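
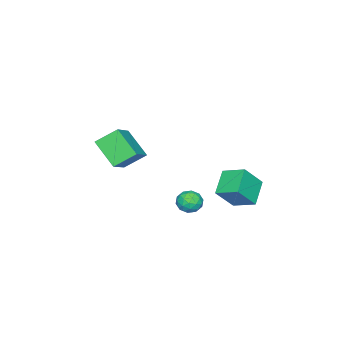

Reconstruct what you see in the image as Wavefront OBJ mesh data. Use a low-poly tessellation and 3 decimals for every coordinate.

v -2.032 2.635 -2.715
v -2.025 3.968 -2.169
v -0.666 2.98 -3.574
v -0.658 4.312 -3.028
v -1.062 2.088 -1.392
v -1.054 3.42 -0.846
v 0.305 2.432 -2.251
v 0.312 3.765 -1.705
v 0.966 1.828 -3.231
v 1.275 2.187 -2.627
v 1.305 0.733 -2.753
v 1.614 1.092 -2.149
v 0.852 1.085 -2.242
v 0.643 1.762 -2.537
v 1.937 1.158 -2.843
v 1.728 1.835 -3.138
v 1.876 1.773 -2.387
v 1.205 1.728 -2.016
v 1.375 1.192 -3.364
v 0.704 1.147 -2.993
v 1.091 2.104 -2.971
v 1.489 0.816 -2.409
v 1.041 0.812 -2.464
v 1.223 1.023 -2.109
v 0.719 1.854 -2.918
v 0.901 2.065 -2.563
v 0.652 1.417 -2.337
v 1.679 0.855 -2.817
v 1.861 1.066 -2.462
v 1.357 1.897 -3.271
v 1.539 2.108 -2.916
v 1.928 1.503 -3.043
v 1.626 2.071 -2.475
v 1.825 1.428 -2.194
v 2.015 1.467 -2.602
v 1.892 1.865 -2.775
v 1.232 2.045 -2.257
v 1.431 1.401 -1.976
v 0.983 1.397 -2.031
v 0.86 1.795 -2.204
v 1.585 1.801 -2.116
v 1.149 1.519 -3.404
v 1.348 0.875 -3.123
v 1.72 1.125 -3.176
v 1.597 1.523 -3.349
v 0.755 1.492 -3.186
v 0.954 0.849 -2.905
v 0.688 1.055 -2.605
v 0.565 1.453 -2.778
v 0.995 1.119 -3.264
v -0.739 -3.575 0.129
v 0.878 -3.196 1.169
v -0.292 -2.124 -1.095
v 1.325 -1.745 -0.055
v 0.035 -4.535 -0.725
v 1.652 -4.156 0.315
v 0.482 -3.084 -1.949
v 2.099 -2.705 -0.909
f 2 4 1
f 5 2 1
f 1 4 3
f 3 5 1
f 2 8 4
f 6 2 5
f 6 8 2
f 4 8 3
f 7 5 3
f 3 8 7
f 7 6 5
f 8 6 7
f 9 46 25
f 46 20 49
f 25 49 14
f 46 49 25
f 9 25 21
f 25 14 26
f 21 26 10
f 25 26 21
f 9 21 30
f 21 10 31
f 30 31 16
f 21 31 30
f 9 30 42
f 30 16 45
f 42 45 19
f 30 45 42
f 9 42 46
f 42 19 50
f 46 50 20
f 42 50 46
f 10 26 37
f 26 14 40
f 37 40 18
f 26 40 37
f 14 49 27
f 49 20 48
f 27 48 13
f 49 48 27
f 20 50 47
f 50 19 43
f 47 43 11
f 50 43 47
f 19 45 44
f 45 16 32
f 44 32 15
f 45 32 44
f 16 31 36
f 31 10 33
f 36 33 17
f 31 33 36
f 12 38 24
f 38 18 39
f 24 39 13
f 38 39 24
f 12 24 22
f 24 13 23
f 22 23 11
f 24 23 22
f 12 22 29
f 22 11 28
f 29 28 15
f 22 28 29
f 12 29 34
f 29 15 35
f 34 35 17
f 29 35 34
f 12 34 38
f 34 17 41
f 38 41 18
f 34 41 38
f 13 39 27
f 39 18 40
f 27 40 14
f 39 40 27
f 11 23 47
f 23 13 48
f 47 48 20
f 23 48 47
f 15 28 44
f 28 11 43
f 44 43 19
f 28 43 44
f 17 35 36
f 35 15 32
f 36 32 16
f 35 32 36
f 18 41 37
f 41 17 33
f 37 33 10
f 41 33 37
f 52 54 51
f 55 52 51
f 51 54 53
f 53 55 51
f 52 58 54
f 56 52 55
f 56 58 52
f 54 58 53
f 57 55 53
f 53 58 57
f 57 56 55
f 58 56 57



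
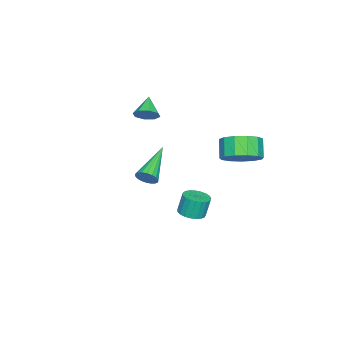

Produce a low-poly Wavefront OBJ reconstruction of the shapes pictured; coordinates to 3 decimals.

v -1.588 -2.631 0.997
v -1.306 -2.367 1.482
v -2.452 -2.929 1.663
v -1.589 -2.065 1.251
v -1.872 -2.094 0.87
v -1.988 -2.438 0.565
v -1.871 -2.895 0.513
v -1.587 -3.197 0.744
v -1.305 -3.167 1.125
v -1.188 -2.823 1.43
v 4.466 0.313 1.137
v 4.665 0.006 1.491
v 2.754 0.227 2.023
v 4.7 0.212 1.578
v 4.688 0.439 1.578
v 4.633 0.641 1.49
v 4.544 0.778 1.332
v 4.44 0.823 1.136
v 4.341 0.767 0.939
v 4.267 0.621 0.782
v 4.232 0.414 0.695
v 4.244 0.187 0.695
v 4.299 -0.014 0.783
v 4.388 -0.151 0.941
v 4.492 -0.196 1.137
v 4.591 -0.14 1.334
v -0.418 2.45 0.152
v 0.322 2.453 0.749
v -0.303 2.154 1.524
v -1.042 2.15 0.928
v 0.11 2.945 0.768
v -0.515 2.645 1.544
v -0.269 3.279 0.592
v -0.894 2.979 1.367
v -0.696 3.35 0.276
v -1.32 3.05 1.052
v -1.034 3.135 -0.079
v -1.658 2.835 0.696
v -1.176 2.703 -0.361
v -1.801 2.403 0.415
v -1.078 2.19 -0.48
v -1.702 1.89 0.296
v -0.77 1.76 -0.398
v -1.394 1.46 0.378
v -0.35 1.549 -0.141
v -0.975 1.249 0.634
v 0.048 1.624 0.208
v -0.576 1.324 0.984
v 0.299 1.961 0.54
v -0.326 1.662 1.316
v 2.068 1.236 -2.16
v 2.433 0.757 -2.013
v 2.256 0.924 -1.032
v 1.892 1.404 -1.18
v 2.6 0.953 -2.016
v 2.424 1.12 -1.036
v 2.676 1.198 -2.044
v 2.5 1.365 -1.064
v 2.647 1.449 -2.092
v 2.47 1.616 -1.112
v 2.517 1.664 -2.152
v 2.341 1.831 -1.172
v 2.31 1.805 -2.214
v 2.134 1.972 -1.233
v 2.061 1.847 -2.266
v 1.885 2.015 -1.285
v 1.814 1.784 -2.299
v 1.637 1.951 -1.319
v 1.61 1.627 -2.309
v 1.434 1.794 -1.329
v 1.486 1.401 -2.293
v 1.309 1.569 -1.313
v 1.462 1.148 -2.254
v 1.285 1.315 -1.274
v 1.543 0.909 -2.199
v 1.367 1.076 -1.219
v 1.715 0.727 -2.137
v 1.539 0.895 -1.157
v 1.948 0.634 -2.079
v 1.772 0.801 -1.099
v 2.202 0.644 -2.035
v 2.025 0.811 -1.055
f 2 1 4
f 2 4 3
f 4 1 5
f 4 5 3
f 5 1 6
f 5 6 3
f 6 1 7
f 6 7 3
f 7 1 8
f 7 8 3
f 8 1 9
f 8 9 3
f 9 1 10
f 9 10 3
f 10 1 2
f 10 2 3
f 12 11 14
f 12 14 13
f 14 11 15
f 14 15 13
f 15 11 16
f 15 16 13
f 16 11 17
f 16 17 13
f 17 11 18
f 17 18 13
f 18 11 19
f 18 19 13
f 19 11 20
f 19 20 13
f 20 11 21
f 20 21 13
f 21 11 22
f 21 22 13
f 22 11 23
f 22 23 13
f 23 11 24
f 23 24 13
f 24 11 25
f 24 25 13
f 25 11 26
f 25 26 13
f 26 11 12
f 26 12 13
f 28 27 31
f 28 31 29
f 29 31 32
f 29 32 30
f 31 27 33
f 31 33 32
f 32 33 34
f 32 34 30
f 33 27 35
f 33 35 34
f 34 35 36
f 34 36 30
f 35 27 37
f 35 37 36
f 36 37 38
f 36 38 30
f 37 27 39
f 37 39 38
f 38 39 40
f 38 40 30
f 39 27 41
f 39 41 40
f 40 41 42
f 40 42 30
f 41 27 43
f 41 43 42
f 42 43 44
f 42 44 30
f 43 27 45
f 43 45 44
f 44 45 46
f 44 46 30
f 45 27 47
f 45 47 46
f 46 47 48
f 46 48 30
f 47 27 49
f 47 49 48
f 48 49 50
f 48 50 30
f 49 27 28
f 49 28 50
f 50 28 29
f 50 29 30
f 52 51 55
f 52 55 53
f 53 55 56
f 53 56 54
f 55 51 57
f 55 57 56
f 56 57 58
f 56 58 54
f 57 51 59
f 57 59 58
f 58 59 60
f 58 60 54
f 59 51 61
f 59 61 60
f 60 61 62
f 60 62 54
f 61 51 63
f 61 63 62
f 62 63 64
f 62 64 54
f 63 51 65
f 63 65 64
f 64 65 66
f 64 66 54
f 65 51 67
f 65 67 66
f 66 67 68
f 66 68 54
f 67 51 69
f 67 69 68
f 68 69 70
f 68 70 54
f 69 51 71
f 69 71 70
f 70 71 72
f 70 72 54
f 71 51 73
f 71 73 72
f 72 73 74
f 72 74 54
f 73 51 75
f 73 75 74
f 74 75 76
f 74 76 54
f 75 51 77
f 75 77 76
f 76 77 78
f 76 78 54
f 77 51 79
f 77 79 78
f 78 79 80
f 78 80 54
f 79 51 81
f 79 81 80
f 80 81 82
f 80 82 54
f 81 51 52
f 81 52 82
f 82 52 53
f 82 53 54



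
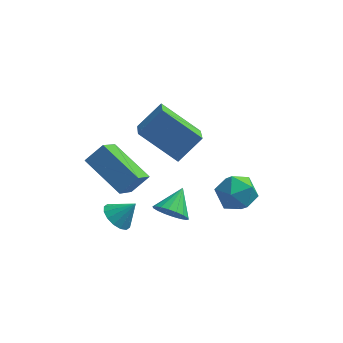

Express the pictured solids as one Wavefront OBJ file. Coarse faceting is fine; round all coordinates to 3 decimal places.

v -3.074 -0.599 0.98
v -3.374 -1.72 1.945
v -2.404 -0.208 1.642
v -2.704 -1.329 2.608
v -1.576 -1.731 0.132
v -1.876 -2.852 1.098
v -0.906 -1.34 0.795
v -1.206 -2.461 1.76
v 1.803 -0.151 -1.509
v 2.611 0.355 -1.426
v 2.249 -1.055 -0.334
v 3.057 -0.549 -0.251
v 2.218 -0.153 -0.017
v 1.942 0.406 -0.743
v 2.918 -1.106 -1.017
v 2.642 -0.547 -1.743
v 3.3 -0.235 -1.122
v 2.867 0.354 -0.504
v 1.993 -1.054 -1.256
v 1.56 -0.465 -0.638
v -1.693 1.375 0.915
v -0.779 2.05 1.895
v -1.886 2.644 0.22
v -0.972 3.319 1.2
v -0.028 0.941 -0.34
v 0.886 1.616 0.64
v -0.221 2.21 -1.035
v 0.693 2.885 -0.055
v -0.048 -1.722 -1.104
v 0.31 -1.447 -1.728
v 0.328 -0.698 -0.436
v -0.005 -1.313 -1.755
v -0.328 -1.261 -1.654
v -0.596 -1.3 -1.443
v -0.755 -1.422 -1.166
v -0.774 -1.604 -0.876
v -0.65 -1.81 -0.632
v -0.406 -1.998 -0.481
v -0.092 -2.131 -0.453
v 0.231 -2.184 -0.555
v 0.499 -2.145 -0.765
v 0.658 -2.022 -1.043
v 0.678 -1.84 -1.333
v 0.553 -1.635 -1.577
v -2.249 -1.208 -2.121
v -1.807 -1.703 -2.426
v -1.511 -1.032 -1.339
v -1.713 -1.375 -2.589
v -1.763 -1.002 -2.626
v -1.943 -0.684 -2.528
v -2.205 -0.507 -2.321
v -2.478 -0.518 -2.06
v -2.691 -0.713 -1.816
v -2.784 -1.041 -1.654
v -2.735 -1.414 -1.617
v -2.555 -1.732 -1.715
v -2.293 -1.909 -1.922
v -2.019 -1.898 -2.183
f 2 4 1
f 5 2 1
f 1 4 3
f 3 5 1
f 2 8 4
f 6 2 5
f 6 8 2
f 4 8 3
f 7 5 3
f 3 8 7
f 7 6 5
f 8 6 7
f 9 20 14
f 9 14 10
f 9 10 16
f 9 16 19
f 9 19 20
f 10 14 18
f 14 20 13
f 20 19 11
f 19 16 15
f 16 10 17
f 12 18 13
f 12 13 11
f 12 11 15
f 12 15 17
f 12 17 18
f 13 18 14
f 11 13 20
f 15 11 19
f 17 15 16
f 18 17 10
f 22 24 21
f 25 22 21
f 21 24 23
f 23 25 21
f 22 28 24
f 26 22 25
f 26 28 22
f 24 28 23
f 27 25 23
f 23 28 27
f 27 26 25
f 28 26 27
f 30 29 32
f 30 32 31
f 32 29 33
f 32 33 31
f 33 29 34
f 33 34 31
f 34 29 35
f 34 35 31
f 35 29 36
f 35 36 31
f 36 29 37
f 36 37 31
f 37 29 38
f 37 38 31
f 38 29 39
f 38 39 31
f 39 29 40
f 39 40 31
f 40 29 41
f 40 41 31
f 41 29 42
f 41 42 31
f 42 29 43
f 42 43 31
f 43 29 44
f 43 44 31
f 44 29 30
f 44 30 31
f 46 45 48
f 46 48 47
f 48 45 49
f 48 49 47
f 49 45 50
f 49 50 47
f 50 45 51
f 50 51 47
f 51 45 52
f 51 52 47
f 52 45 53
f 52 53 47
f 53 45 54
f 53 54 47
f 54 45 55
f 54 55 47
f 55 45 56
f 55 56 47
f 56 45 57
f 56 57 47
f 57 45 58
f 57 58 47
f 58 45 46
f 58 46 47



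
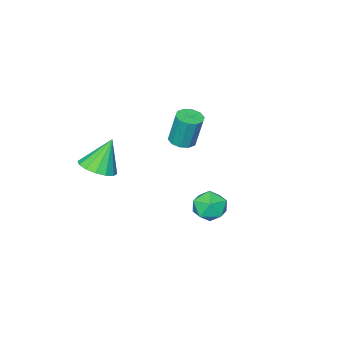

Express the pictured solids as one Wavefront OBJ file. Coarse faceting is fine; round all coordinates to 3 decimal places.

v -0.466 4.069 2.165
v 0.122 4.329 1.529
v -0.102 2.671 1.931
v 0.486 2.931 1.295
v 0.648 3.12 2.164
v 0.423 3.984 2.308
v -0.403 3.016 1.152
v -0.628 3.88 1.296
v 0.16 3.678 0.902
v 0.81 3.742 1.528
v -0.79 3.258 1.932
v -0.14 3.322 2.558
v -3.284 -1.913 1.919
v -2.714 -2.282 2.044
v -2.846 -1.895 3.786
v -3.416 -1.527 3.661
v -2.596 -1.88 1.963
v -2.728 -1.493 3.706
v -2.741 -1.491 1.866
v -2.873 -1.104 3.609
v -3.093 -1.263 1.789
v -3.225 -0.876 3.531
v -3.518 -1.284 1.761
v -3.65 -0.897 3.504
v -3.854 -1.545 1.794
v -3.986 -1.158 3.536
v -3.972 -1.947 1.874
v -4.104 -1.56 3.617
v -3.827 -2.336 1.971
v -3.959 -1.949 3.714
v -3.475 -2.564 2.049
v -3.607 -2.177 3.791
v -3.05 -2.543 2.076
v -3.182 -2.156 3.819
v 2.52 -1.094 3.054
v 3.161 -0.453 3.3
v 1.76 -0.946 4.646
v 2.797 -0.198 3.103
v 2.359 -0.182 2.892
v 1.964 -0.411 2.725
v 1.717 -0.824 2.646
v 1.686 -1.308 2.676
v 1.878 -1.736 2.808
v 2.242 -1.991 3.005
v 2.68 -2.006 3.216
v 3.076 -1.777 3.383
v 3.322 -1.365 3.462
v 3.353 -0.88 3.432
f 1 12 6
f 1 6 2
f 1 2 8
f 1 8 11
f 1 11 12
f 2 6 10
f 6 12 5
f 12 11 3
f 11 8 7
f 8 2 9
f 4 10 5
f 4 5 3
f 4 3 7
f 4 7 9
f 4 9 10
f 5 10 6
f 3 5 12
f 7 3 11
f 9 7 8
f 10 9 2
f 14 13 17
f 14 17 15
f 15 17 18
f 15 18 16
f 17 13 19
f 17 19 18
f 18 19 20
f 18 20 16
f 19 13 21
f 19 21 20
f 20 21 22
f 20 22 16
f 21 13 23
f 21 23 22
f 22 23 24
f 22 24 16
f 23 13 25
f 23 25 24
f 24 25 26
f 24 26 16
f 25 13 27
f 25 27 26
f 26 27 28
f 26 28 16
f 27 13 29
f 27 29 28
f 28 29 30
f 28 30 16
f 29 13 31
f 29 31 30
f 30 31 32
f 30 32 16
f 31 13 33
f 31 33 32
f 32 33 34
f 32 34 16
f 33 13 14
f 33 14 34
f 34 14 15
f 34 15 16
f 36 35 38
f 36 38 37
f 38 35 39
f 38 39 37
f 39 35 40
f 39 40 37
f 40 35 41
f 40 41 37
f 41 35 42
f 41 42 37
f 42 35 43
f 42 43 37
f 43 35 44
f 43 44 37
f 44 35 45
f 44 45 37
f 45 35 46
f 45 46 37
f 46 35 47
f 46 47 37
f 47 35 48
f 47 48 37
f 48 35 36
f 48 36 37



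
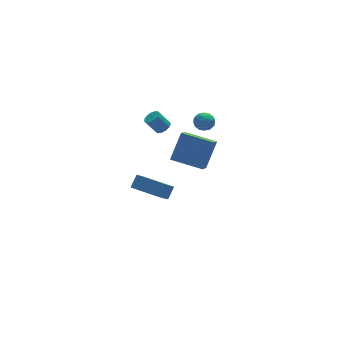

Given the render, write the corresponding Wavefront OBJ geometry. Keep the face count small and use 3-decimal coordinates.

v -0.831 2.557 2.488
v -0.451 2.949 2.616
v -1.07 3.234 3.579
v -1.449 2.843 3.452
v -0.668 3.09 2.435
v -1.286 3.376 3.399
v -0.936 3.063 2.271
v -1.554 3.348 3.235
v -1.171 2.875 2.176
v -1.789 3.16 3.14
v -1.298 2.586 2.18
v -1.916 2.871 3.144
v -1.276 2.288 2.282
v -1.895 2.573 3.246
v -1.113 2.076 2.449
v -1.732 2.361 3.413
v -0.861 2.016 2.629
v -1.479 2.302 3.593
v -0.599 2.129 2.764
v -1.217 2.414 3.728
v -0.41 2.377 2.811
v -1.029 2.663 3.775
v -0.355 2.683 2.756
v -0.974 2.968 3.72
v 2.199 3.889 1.745
v 2.75 3.508 1.466
v 1.55 2.912 1.794
v 2.101 2.531 1.515
v 2.15 2.802 2.186
v 2.551 3.405 2.156
v 1.749 3.015 1.104
v 2.15 3.618 1.074
v 2.472 2.968 1.07
v 2.72 2.837 1.739
v 1.58 3.583 1.521
v 1.828 3.452 2.19
v 2.532 3.784 1.601
v 1.768 2.636 1.659
v 1.797 2.795 2.053
v 2.121 2.571 1.889
v 2.415 3.724 2.007
v 2.739 3.5 1.843
v 2.386 3.085 2.266
v 1.561 2.92 1.417
v 1.885 2.696 1.253
v 2.179 3.849 1.371
v 2.503 3.625 1.207
v 1.914 3.335 0.994
v 2.692 3.243 1.204
v 2.31 2.669 1.233
v 2.103 2.953 0.991
v 2.339 3.308 0.974
v 2.838 3.166 1.597
v 2.456 2.592 1.626
v 2.485 2.751 2.021
v 2.721 3.105 2.003
v 2.674 2.848 1.364
v 1.844 3.828 1.634
v 1.462 3.254 1.663
v 1.579 3.315 1.257
v 1.815 3.669 1.239
v 1.99 3.751 2.027
v 1.608 3.177 2.056
v 1.961 3.112 2.286
v 2.197 3.467 2.269
v 1.626 3.572 1.896
v -3.718 -4.544 2.518
v -3.195 -4.16 3.17
v -5.078 -3.128 2.773
v -4.556 -2.744 3.425
v -2.984 -3.636 1.395
v -2.462 -3.252 2.047
v -4.345 -2.22 1.65
v -3.822 -1.836 2.302
v 1.662 2.215 -2.08
v 2.725 3.01 -0.44
v 0.03 3.573 -1.68
v 1.094 4.367 -0.04
v 2.386 3.393 -3.12
v 3.45 4.187 -1.48
v 0.755 4.75 -2.72
v 1.818 5.545 -1.08
f 2 1 5
f 2 5 3
f 3 5 6
f 3 6 4
f 5 1 7
f 5 7 6
f 6 7 8
f 6 8 4
f 7 1 9
f 7 9 8
f 8 9 10
f 8 10 4
f 9 1 11
f 9 11 10
f 10 11 12
f 10 12 4
f 11 1 13
f 11 13 12
f 12 13 14
f 12 14 4
f 13 1 15
f 13 15 14
f 14 15 16
f 14 16 4
f 15 1 17
f 15 17 16
f 16 17 18
f 16 18 4
f 17 1 19
f 17 19 18
f 18 19 20
f 18 20 4
f 19 1 21
f 19 21 20
f 20 21 22
f 20 22 4
f 21 1 23
f 21 23 22
f 22 23 24
f 22 24 4
f 23 1 2
f 23 2 24
f 24 2 3
f 24 3 4
f 25 62 41
f 62 36 65
f 41 65 30
f 62 65 41
f 25 41 37
f 41 30 42
f 37 42 26
f 41 42 37
f 25 37 46
f 37 26 47
f 46 47 32
f 37 47 46
f 25 46 58
f 46 32 61
f 58 61 35
f 46 61 58
f 25 58 62
f 58 35 66
f 62 66 36
f 58 66 62
f 26 42 53
f 42 30 56
f 53 56 34
f 42 56 53
f 30 65 43
f 65 36 64
f 43 64 29
f 65 64 43
f 36 66 63
f 66 35 59
f 63 59 27
f 66 59 63
f 35 61 60
f 61 32 48
f 60 48 31
f 61 48 60
f 32 47 52
f 47 26 49
f 52 49 33
f 47 49 52
f 28 54 40
f 54 34 55
f 40 55 29
f 54 55 40
f 28 40 38
f 40 29 39
f 38 39 27
f 40 39 38
f 28 38 45
f 38 27 44
f 45 44 31
f 38 44 45
f 28 45 50
f 45 31 51
f 50 51 33
f 45 51 50
f 28 50 54
f 50 33 57
f 54 57 34
f 50 57 54
f 29 55 43
f 55 34 56
f 43 56 30
f 55 56 43
f 27 39 63
f 39 29 64
f 63 64 36
f 39 64 63
f 31 44 60
f 44 27 59
f 60 59 35
f 44 59 60
f 33 51 52
f 51 31 48
f 52 48 32
f 51 48 52
f 34 57 53
f 57 33 49
f 53 49 26
f 57 49 53
f 68 70 67
f 71 68 67
f 67 70 69
f 69 71 67
f 68 74 70
f 72 68 71
f 72 74 68
f 70 74 69
f 73 71 69
f 69 74 73
f 73 72 71
f 74 72 73
f 76 78 75
f 79 76 75
f 75 78 77
f 77 79 75
f 76 82 78
f 80 76 79
f 80 82 76
f 78 82 77
f 81 79 77
f 77 82 81
f 81 80 79
f 82 80 81



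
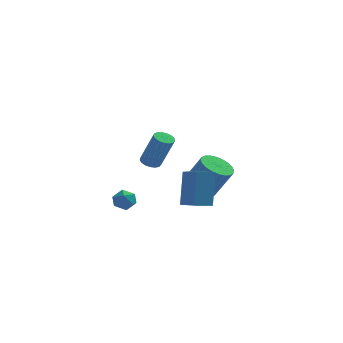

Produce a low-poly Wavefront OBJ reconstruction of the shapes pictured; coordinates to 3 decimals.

v 2.586 3.276 -1.18
v 3.281 2.757 -1.657
v 4.269 2.464 0.104
v 3.574 2.984 0.58
v 3.426 3.114 -1.679
v 4.414 2.821 0.082
v 3.443 3.496 -1.625
v 4.431 3.204 0.136
v 3.33 3.845 -1.503
v 4.317 3.552 0.258
v 3.103 4.107 -1.332
v 4.091 3.814 0.428
v 2.798 4.243 -1.138
v 3.785 3.95 0.622
v 2.46 4.231 -0.951
v 3.448 3.938 0.81
v 2.142 4.074 -0.798
v 3.13 3.782 0.962
v 1.891 3.796 -0.704
v 2.879 3.503 1.057
v 1.746 3.439 -0.682
v 2.734 3.146 1.079
v 1.729 3.056 -0.736
v 2.717 2.764 1.025
v 1.843 2.708 -0.858
v 2.83 2.415 0.903
v 2.069 2.446 -1.028
v 3.057 2.153 0.732
v 2.375 2.31 -1.222
v 3.362 2.017 0.538
v 2.712 2.322 -1.41
v 3.7 2.029 0.351
v 3.03 2.478 -1.562
v 4.018 2.186 0.198
v 2.731 -1.093 -0.555
v 2.773 -0.156 1.413
v 1.869 0.523 -1.306
v 1.911 1.46 0.662
v 3.649 -0.7 -0.762
v 3.691 0.237 1.206
v 2.787 0.916 -1.513
v 2.829 1.853 0.455
v -0.476 -3.205 0.268
v 0.123 -3.458 0.478
v -1.003 -3.842 1.002
v -0.404 -4.095 1.212
v -0.565 -3.444 1.344
v -0.239 -3.05 0.89
v -0.641 -4.25 0.59
v -0.315 -3.856 0.136
v 0.021 -4.104 0.677
v 0.068 -3.606 1.143
v -0.948 -3.694 0.337
v -0.901 -3.196 0.803
v 0.682 -2.282 2.829
v 0.979 -1.808 2.807
v 1.714 -2.184 4.629
v 1.418 -2.658 4.651
v 0.746 -1.733 2.917
v 1.481 -2.109 4.738
v 0.499 -1.784 3.006
v 1.234 -2.159 4.828
v 0.293 -1.949 3.055
v 1.029 -2.325 4.877
v 0.177 -2.19 3.052
v 0.912 -2.566 4.874
v 0.176 -2.453 2.998
v 0.912 -2.829 4.82
v 0.292 -2.676 2.906
v 1.027 -3.052 4.727
v 0.497 -2.809 2.795
v 1.232 -3.185 4.617
v 0.744 -2.822 2.693
v 1.479 -3.198 4.514
v 0.977 -2.71 2.622
v 1.713 -3.086 4.443
v 1.143 -2.501 2.598
v 1.878 -2.877 4.42
v 1.203 -2.241 2.627
v 1.938 -2.617 4.449
v 1.144 -1.991 2.703
v 1.879 -2.367 4.524
f 2 1 5
f 2 5 3
f 3 5 6
f 3 6 4
f 5 1 7
f 5 7 6
f 6 7 8
f 6 8 4
f 7 1 9
f 7 9 8
f 8 9 10
f 8 10 4
f 9 1 11
f 9 11 10
f 10 11 12
f 10 12 4
f 11 1 13
f 11 13 12
f 12 13 14
f 12 14 4
f 13 1 15
f 13 15 14
f 14 15 16
f 14 16 4
f 15 1 17
f 15 17 16
f 16 17 18
f 16 18 4
f 17 1 19
f 17 19 18
f 18 19 20
f 18 20 4
f 19 1 21
f 19 21 20
f 20 21 22
f 20 22 4
f 21 1 23
f 21 23 22
f 22 23 24
f 22 24 4
f 23 1 25
f 23 25 24
f 24 25 26
f 24 26 4
f 25 1 27
f 25 27 26
f 26 27 28
f 26 28 4
f 27 1 29
f 27 29 28
f 28 29 30
f 28 30 4
f 29 1 31
f 29 31 30
f 30 31 32
f 30 32 4
f 31 1 33
f 31 33 32
f 32 33 34
f 32 34 4
f 33 1 2
f 33 2 34
f 34 2 3
f 34 3 4
f 36 38 35
f 39 36 35
f 35 38 37
f 37 39 35
f 36 42 38
f 40 36 39
f 40 42 36
f 38 42 37
f 41 39 37
f 37 42 41
f 41 40 39
f 42 40 41
f 43 54 48
f 43 48 44
f 43 44 50
f 43 50 53
f 43 53 54
f 44 48 52
f 48 54 47
f 54 53 45
f 53 50 49
f 50 44 51
f 46 52 47
f 46 47 45
f 46 45 49
f 46 49 51
f 46 51 52
f 47 52 48
f 45 47 54
f 49 45 53
f 51 49 50
f 52 51 44
f 56 55 59
f 56 59 57
f 57 59 60
f 57 60 58
f 59 55 61
f 59 61 60
f 60 61 62
f 60 62 58
f 61 55 63
f 61 63 62
f 62 63 64
f 62 64 58
f 63 55 65
f 63 65 64
f 64 65 66
f 64 66 58
f 65 55 67
f 65 67 66
f 66 67 68
f 66 68 58
f 67 55 69
f 67 69 68
f 68 69 70
f 68 70 58
f 69 55 71
f 69 71 70
f 70 71 72
f 70 72 58
f 71 55 73
f 71 73 72
f 72 73 74
f 72 74 58
f 73 55 75
f 73 75 74
f 74 75 76
f 74 76 58
f 75 55 77
f 75 77 76
f 76 77 78
f 76 78 58
f 77 55 79
f 77 79 78
f 78 79 80
f 78 80 58
f 79 55 81
f 79 81 80
f 80 81 82
f 80 82 58
f 81 55 56
f 81 56 82
f 82 56 57
f 82 57 58



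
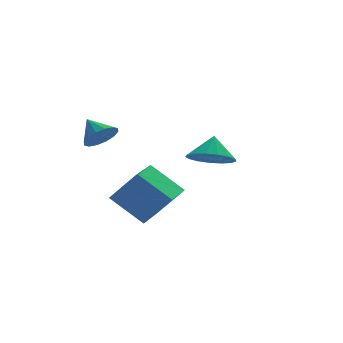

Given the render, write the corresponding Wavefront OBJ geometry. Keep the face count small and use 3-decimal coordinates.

v -2.825 0.87 1.763
v -2.16 1.285 1.559
v -3.155 1.75 2.477
v -2.45 1.402 1.281
v -2.841 1.377 1.131
v -3.228 1.216 1.151
v -3.507 0.963 1.335
v -3.603 0.684 1.633
v -3.491 0.456 1.966
v -3.2 0.338 2.245
v -2.809 0.363 2.394
v -2.423 0.524 2.374
v -2.144 0.778 2.191
v -2.048 1.056 1.892
v 1.896 0.921 -0.082
v 2.91 0.638 -0.274
v 2.264 1.539 0.942
v 2.858 1.082 -0.523
v 2.585 1.489 -0.671
v 2.155 1.767 -0.684
v 1.665 1.851 -0.559
v 1.229 1.721 -0.325
v 0.945 1.409 -0.034
v 0.879 0.985 0.245
v 1.047 0.546 0.45
v 1.409 0.193 0.533
v 1.882 0.008 0.475
v 2.359 0.031 0.29
v 2.73 0.258 0.019
v -2.652 -4.094 -1.021
v -3.733 -3.17 0.115
v -1.64 -2.646 -1.235
v -2.721 -1.722 -0.1
v -1.679 -4.578 0.3
v -2.76 -3.654 1.435
v -0.667 -3.13 0.085
v -1.748 -2.206 1.221
f 2 1 4
f 2 4 3
f 4 1 5
f 4 5 3
f 5 1 6
f 5 6 3
f 6 1 7
f 6 7 3
f 7 1 8
f 7 8 3
f 8 1 9
f 8 9 3
f 9 1 10
f 9 10 3
f 10 1 11
f 10 11 3
f 11 1 12
f 11 12 3
f 12 1 13
f 12 13 3
f 13 1 14
f 13 14 3
f 14 1 2
f 14 2 3
f 16 15 18
f 16 18 17
f 18 15 19
f 18 19 17
f 19 15 20
f 19 20 17
f 20 15 21
f 20 21 17
f 21 15 22
f 21 22 17
f 22 15 23
f 22 23 17
f 23 15 24
f 23 24 17
f 24 15 25
f 24 25 17
f 25 15 26
f 25 26 17
f 26 15 27
f 26 27 17
f 27 15 28
f 27 28 17
f 28 15 29
f 28 29 17
f 29 15 16
f 29 16 17
f 31 33 30
f 34 31 30
f 30 33 32
f 32 34 30
f 31 37 33
f 35 31 34
f 35 37 31
f 33 37 32
f 36 34 32
f 32 37 36
f 36 35 34
f 37 35 36



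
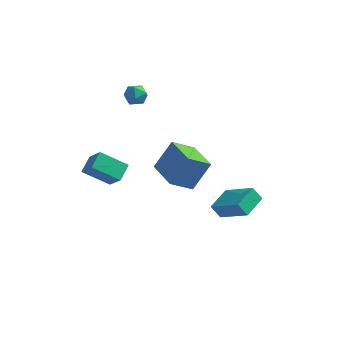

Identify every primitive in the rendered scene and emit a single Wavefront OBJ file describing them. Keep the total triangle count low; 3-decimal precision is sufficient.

v 0.684 -4.143 1.345
v 1.358 -3.404 2.913
v -0.741 -2.797 1.323
v -0.067 -2.058 2.891
v 1.547 -3.242 0.549
v 2.221 -2.503 2.117
v 0.122 -1.896 0.527
v 0.796 -1.157 2.095
v 1.428 -0.368 -2.909
v 3.125 -0.926 -1.843
v 1.693 1.099 -2.563
v 3.39 0.54 -1.497
v 1.93 -0.28 -3.663
v 3.627 -0.839 -2.597
v 2.195 1.186 -3.317
v 3.892 0.628 -2.251
v -4.478 2.601 3.081
v -4.187 2.996 2.518
v -3.673 1.724 2.882
v -3.382 2.119 2.319
v -3.297 2.354 3.022
v -3.795 2.896 3.146
v -4.065 1.824 2.254
v -4.563 2.366 2.378
v -3.932 2.516 2.007
v -3.458 2.843 2.482
v -4.402 1.877 2.918
v -3.928 2.204 3.393
v -3.383 -2.358 -1.109
v -4.762 -2.823 -0.173
v -3.349 -1.394 -0.581
v -4.728 -1.858 0.355
v -2.532 -2.922 -0.135
v -3.911 -3.386 0.801
v -2.498 -1.957 0.393
v -3.877 -2.422 1.329
f 2 4 1
f 5 2 1
f 1 4 3
f 3 5 1
f 2 8 4
f 6 2 5
f 6 8 2
f 4 8 3
f 7 5 3
f 3 8 7
f 7 6 5
f 8 6 7
f 10 12 9
f 13 10 9
f 9 12 11
f 11 13 9
f 10 16 12
f 14 10 13
f 14 16 10
f 12 16 11
f 15 13 11
f 11 16 15
f 15 14 13
f 16 14 15
f 17 28 22
f 17 22 18
f 17 18 24
f 17 24 27
f 17 27 28
f 18 22 26
f 22 28 21
f 28 27 19
f 27 24 23
f 24 18 25
f 20 26 21
f 20 21 19
f 20 19 23
f 20 23 25
f 20 25 26
f 21 26 22
f 19 21 28
f 23 19 27
f 25 23 24
f 26 25 18
f 30 32 29
f 33 30 29
f 29 32 31
f 31 33 29
f 30 36 32
f 34 30 33
f 34 36 30
f 32 36 31
f 35 33 31
f 31 36 35
f 35 34 33
f 36 34 35



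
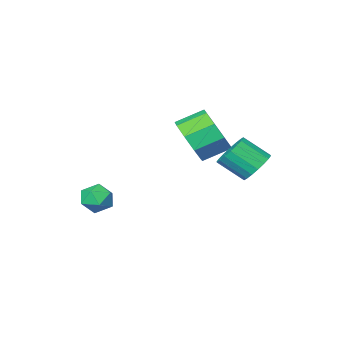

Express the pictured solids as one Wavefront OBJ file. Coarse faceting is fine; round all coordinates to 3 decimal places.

v -1.486 2.075 1.575
v -1.106 2.653 1.777
v -0.454 1.962 2.527
v -0.834 1.385 2.325
v -1.349 2.651 1.986
v -0.697 1.96 2.736
v -1.619 2.534 2.114
v -0.967 1.844 2.863
v -1.863 2.327 2.135
v -1.211 1.637 2.884
v -2.032 2.07 2.045
v -1.38 1.38 2.795
v -2.092 1.814 1.862
v -1.441 1.124 2.612
v -2.033 1.61 1.622
v -1.382 0.919 2.372
v -1.866 1.498 1.373
v -1.214 0.807 2.123
v -1.623 1.5 1.164
v -0.971 0.809 1.914
v -1.353 1.616 1.037
v -0.701 0.926 1.786
v -1.109 1.823 1.016
v -0.457 1.133 1.765
v -0.94 2.08 1.105
v -0.288 1.39 1.855
v -0.879 2.336 1.288
v -0.228 1.646 2.038
v -0.938 2.541 1.528
v -0.287 1.85 2.278
v 2.327 -1.147 0.085
v 2.611 -0.659 -0.301
v 3.329 -1.561 0.301
v 3.613 -1.073 -0.085
v 3.319 -0.91 0.51
v 2.7 -0.655 0.377
v 3.24 -1.565 -0.377
v 2.621 -1.31 -0.51
v 3.176 -0.918 -0.586
v 3.224 -0.513 -0.038
v 2.716 -1.707 0.038
v 2.764 -1.302 0.586
v -0.254 -0.286 2.28
v 0.326 0.325 2.838
v -0.626 0.736 3.378
v -1.206 0.126 2.82
v 0.136 0.646 2.256
v -0.817 1.058 2.797
v -0.237 0.531 1.686
v -1.19 0.943 2.226
v -0.618 0.034 1.394
v -1.57 0.446 1.934
v -0.828 -0.613 1.516
v -1.781 -0.201 2.056
v -0.769 -1.106 1.996
v -1.722 -0.695 2.536
v -0.47 -1.216 2.608
v -1.422 -0.805 3.148
v -0.069 -0.891 3.067
v -1.021 -0.479 3.607
v 0.246 -0.282 3.158
v -0.707 0.129 3.698
f 2 1 5
f 2 5 3
f 3 5 6
f 3 6 4
f 5 1 7
f 5 7 6
f 6 7 8
f 6 8 4
f 7 1 9
f 7 9 8
f 8 9 10
f 8 10 4
f 9 1 11
f 9 11 10
f 10 11 12
f 10 12 4
f 11 1 13
f 11 13 12
f 12 13 14
f 12 14 4
f 13 1 15
f 13 15 14
f 14 15 16
f 14 16 4
f 15 1 17
f 15 17 16
f 16 17 18
f 16 18 4
f 17 1 19
f 17 19 18
f 18 19 20
f 18 20 4
f 19 1 21
f 19 21 20
f 20 21 22
f 20 22 4
f 21 1 23
f 21 23 22
f 22 23 24
f 22 24 4
f 23 1 25
f 23 25 24
f 24 25 26
f 24 26 4
f 25 1 27
f 25 27 26
f 26 27 28
f 26 28 4
f 27 1 29
f 27 29 28
f 28 29 30
f 28 30 4
f 29 1 2
f 29 2 30
f 30 2 3
f 30 3 4
f 31 42 36
f 31 36 32
f 31 32 38
f 31 38 41
f 31 41 42
f 32 36 40
f 36 42 35
f 42 41 33
f 41 38 37
f 38 32 39
f 34 40 35
f 34 35 33
f 34 33 37
f 34 37 39
f 34 39 40
f 35 40 36
f 33 35 42
f 37 33 41
f 39 37 38
f 40 39 32
f 44 43 47
f 44 47 45
f 45 47 48
f 45 48 46
f 47 43 49
f 47 49 48
f 48 49 50
f 48 50 46
f 49 43 51
f 49 51 50
f 50 51 52
f 50 52 46
f 51 43 53
f 51 53 52
f 52 53 54
f 52 54 46
f 53 43 55
f 53 55 54
f 54 55 56
f 54 56 46
f 55 43 57
f 55 57 56
f 56 57 58
f 56 58 46
f 57 43 59
f 57 59 58
f 58 59 60
f 58 60 46
f 59 43 61
f 59 61 60
f 60 61 62
f 60 62 46
f 61 43 44
f 61 44 62
f 62 44 45
f 62 45 46



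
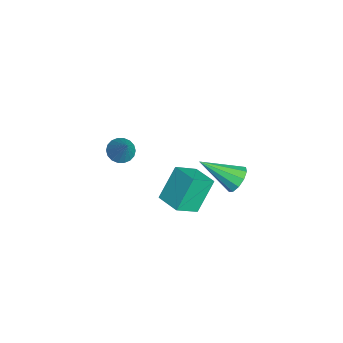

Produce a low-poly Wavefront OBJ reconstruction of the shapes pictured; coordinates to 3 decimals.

v 1.968 -3.124 2.327
v 2.476 -3.018 1.952
v 2.812 -2.896 3.533
v 2.363 -2.758 1.981
v 2.172 -2.571 2.079
v 1.941 -2.493 2.226
v 1.715 -2.54 2.393
v 1.539 -2.704 2.547
v 1.449 -2.95 2.657
v 1.461 -3.231 2.702
v 1.573 -3.491 2.672
v 1.764 -3.678 2.574
v 1.996 -3.756 2.427
v 2.222 -3.708 2.26
v 2.397 -3.545 2.107
v 2.488 -3.299 1.996
v 1.444 2 -0.872
v 1.817 1.592 -1.364
v 1.056 0.34 0.212
v 2.112 1.731 -1.043
v 2.152 1.974 -0.658
v 1.922 2.226 -0.354
v 1.509 2.392 -0.248
v 1.072 2.408 -0.38
v 0.777 2.268 -0.7
v 0.737 2.026 -1.086
v 0.967 1.774 -1.39
v 1.38 1.608 -1.496
v -0.808 0.407 -2.362
v -0.276 -0.593 -1.54
v 0.275 1.11 -2.207
v 0.807 0.11 -1.385
v -0.067 -0.41 -3.835
v 0.465 -1.41 -3.013
v 1.016 0.293 -3.68
v 1.548 -0.707 -2.858
f 2 1 4
f 2 4 3
f 4 1 5
f 4 5 3
f 5 1 6
f 5 6 3
f 6 1 7
f 6 7 3
f 7 1 8
f 7 8 3
f 8 1 9
f 8 9 3
f 9 1 10
f 9 10 3
f 10 1 11
f 10 11 3
f 11 1 12
f 11 12 3
f 12 1 13
f 12 13 3
f 13 1 14
f 13 14 3
f 14 1 15
f 14 15 3
f 15 1 16
f 15 16 3
f 16 1 2
f 16 2 3
f 18 17 20
f 18 20 19
f 20 17 21
f 20 21 19
f 21 17 22
f 21 22 19
f 22 17 23
f 22 23 19
f 23 17 24
f 23 24 19
f 24 17 25
f 24 25 19
f 25 17 26
f 25 26 19
f 26 17 27
f 26 27 19
f 27 17 28
f 27 28 19
f 28 17 18
f 28 18 19
f 30 32 29
f 33 30 29
f 29 32 31
f 31 33 29
f 30 36 32
f 34 30 33
f 34 36 30
f 32 36 31
f 35 33 31
f 31 36 35
f 35 34 33
f 36 34 35



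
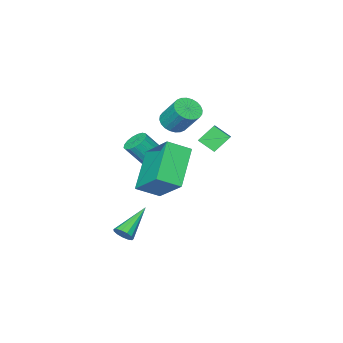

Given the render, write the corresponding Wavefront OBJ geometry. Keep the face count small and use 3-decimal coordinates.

v 4.369 0.543 -3.31
v 4.615 0.178 -3.054
v 2.851 0.197 -2.35
v 4.654 0.421 -2.905
v 4.602 0.703 -2.885
v 4.476 0.934 -3
v 4.317 1.041 -3.214
v 4.174 0.991 -3.458
v 4.093 0.798 -3.655
v 4.1 0.525 -3.743
v 4.192 0.257 -3.693
v 4.341 0.08 -3.522
v 4.499 0.051 -3.284
v 1.598 -0.693 -0.089
v 1.993 -0.202 -0.12
v 2.696 -0.697 0.998
v 2.302 -1.187 1.029
v 1.772 -0.106 0.062
v 2.475 -0.601 1.179
v 1.511 -0.144 0.209
v 2.214 -0.639 1.326
v 1.271 -0.308 0.287
v 1.974 -0.803 1.405
v 1.105 -0.56 0.28
v 1.808 -1.055 1.398
v 1.053 -0.843 0.188
v 1.756 -1.337 1.306
v 1.125 -1.091 0.033
v 1.828 -1.585 1.15
v 1.306 -1.247 -0.151
v 2.009 -1.742 0.967
v 1.554 -1.277 -0.32
v 2.257 -1.772 0.798
v 1.812 -1.173 -0.436
v 2.515 -1.668 0.682
v 2.021 -0.959 -0.473
v 2.724 -1.454 0.645
v 2.133 -0.684 -0.421
v 2.837 -1.178 0.696
v 2.123 -0.411 -0.294
v 2.826 -0.905 0.824
v -1.951 -0.711 -0.892
v -1.598 -1.425 -0.337
v -2.712 -0.503 -0.14
v -2.359 -1.217 0.415
v -1.261 0.017 -0.395
v -0.908 -0.697 0.16
v -2.022 0.225 0.357
v -1.669 -0.489 0.912
v 2.98 0.404 1.274
v 3.123 1.997 2.62
v 2.075 0.949 0.726
v 2.218 2.542 2.071
v 4.382 1.398 -0.051
v 4.525 2.991 1.294
v 3.477 1.943 -0.6
v 3.62 3.536 0.746
v -1.358 -2.931 0.32
v -0.895 -3.349 0.68
v -0.958 -2.386 1.88
v -1.422 -1.969 1.52
v -0.72 -3.174 0.548
v -0.783 -2.211 1.748
v -0.642 -2.961 0.382
v -0.705 -1.998 1.582
v -0.673 -2.744 0.206
v -0.736 -1.781 1.406
v -0.808 -2.556 0.047
v -0.871 -1.593 1.248
v -1.027 -2.424 -0.069
v -1.09 -1.462 1.131
v -1.297 -2.37 -0.127
v -1.36 -1.407 1.073
v -1.576 -2.402 -0.117
v -1.639 -1.439 1.084
v -1.822 -2.514 -0.04
v -1.885 -1.551 1.16
v -1.997 -2.689 0.092
v -2.06 -1.726 1.292
v -2.075 -2.902 0.258
v -2.138 -1.939 1.458
v -2.044 -3.119 0.434
v -2.107 -2.156 1.634
v -1.909 -3.307 0.592
v -1.972 -2.344 1.793
v -1.69 -3.438 0.709
v -1.753 -2.476 1.909
v -1.42 -3.493 0.767
v -1.483 -2.53 1.967
v -1.141 -3.461 0.756
v -1.204 -2.498 1.957
f 2 1 4
f 2 4 3
f 4 1 5
f 4 5 3
f 5 1 6
f 5 6 3
f 6 1 7
f 6 7 3
f 7 1 8
f 7 8 3
f 8 1 9
f 8 9 3
f 9 1 10
f 9 10 3
f 10 1 11
f 10 11 3
f 11 1 12
f 11 12 3
f 12 1 13
f 12 13 3
f 13 1 2
f 13 2 3
f 15 14 18
f 15 18 16
f 16 18 19
f 16 19 17
f 18 14 20
f 18 20 19
f 19 20 21
f 19 21 17
f 20 14 22
f 20 22 21
f 21 22 23
f 21 23 17
f 22 14 24
f 22 24 23
f 23 24 25
f 23 25 17
f 24 14 26
f 24 26 25
f 25 26 27
f 25 27 17
f 26 14 28
f 26 28 27
f 27 28 29
f 27 29 17
f 28 14 30
f 28 30 29
f 29 30 31
f 29 31 17
f 30 14 32
f 30 32 31
f 31 32 33
f 31 33 17
f 32 14 34
f 32 34 33
f 33 34 35
f 33 35 17
f 34 14 36
f 34 36 35
f 35 36 37
f 35 37 17
f 36 14 38
f 36 38 37
f 37 38 39
f 37 39 17
f 38 14 40
f 38 40 39
f 39 40 41
f 39 41 17
f 40 14 15
f 40 15 41
f 41 15 16
f 41 16 17
f 43 45 42
f 46 43 42
f 42 45 44
f 44 46 42
f 43 49 45
f 47 43 46
f 47 49 43
f 45 49 44
f 48 46 44
f 44 49 48
f 48 47 46
f 49 47 48
f 51 53 50
f 54 51 50
f 50 53 52
f 52 54 50
f 51 57 53
f 55 51 54
f 55 57 51
f 53 57 52
f 56 54 52
f 52 57 56
f 56 55 54
f 57 55 56
f 59 58 62
f 59 62 60
f 60 62 63
f 60 63 61
f 62 58 64
f 62 64 63
f 63 64 65
f 63 65 61
f 64 58 66
f 64 66 65
f 65 66 67
f 65 67 61
f 66 58 68
f 66 68 67
f 67 68 69
f 67 69 61
f 68 58 70
f 68 70 69
f 69 70 71
f 69 71 61
f 70 58 72
f 70 72 71
f 71 72 73
f 71 73 61
f 72 58 74
f 72 74 73
f 73 74 75
f 73 75 61
f 74 58 76
f 74 76 75
f 75 76 77
f 75 77 61
f 76 58 78
f 76 78 77
f 77 78 79
f 77 79 61
f 78 58 80
f 78 80 79
f 79 80 81
f 79 81 61
f 80 58 82
f 80 82 81
f 81 82 83
f 81 83 61
f 82 58 84
f 82 84 83
f 83 84 85
f 83 85 61
f 84 58 86
f 84 86 85
f 85 86 87
f 85 87 61
f 86 58 88
f 86 88 87
f 87 88 89
f 87 89 61
f 88 58 90
f 88 90 89
f 89 90 91
f 89 91 61
f 90 58 59
f 90 59 91
f 91 59 60
f 91 60 61



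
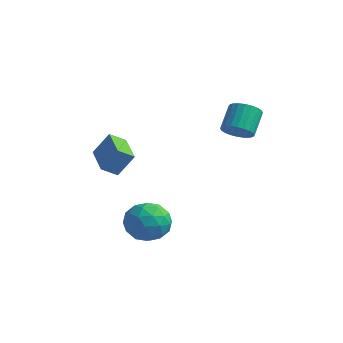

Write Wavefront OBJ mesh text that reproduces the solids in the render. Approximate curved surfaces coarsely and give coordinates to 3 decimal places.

v -3.44 -2.283 -0.067
v -3.792 -3.042 0.445
v -2.85 -1.736 1.151
v -3.202 -2.495 1.663
v -1.758 -3.305 -0.423
v -2.11 -4.064 0.089
v -1.168 -2.758 0.795
v -1.52 -3.517 1.307
v 0.64 2.393 1.531
v 1.085 1.922 2.097
v 0.686 2.937 3.255
v 0.24 3.407 2.689
v 1.32 2.137 1.99
v 0.921 3.151 3.148
v 1.452 2.39 1.814
v 1.053 3.404 2.972
v 1.46 2.643 1.594
v 1.061 3.658 2.752
v 1.343 2.859 1.365
v 0.944 3.873 2.523
v 1.119 3.004 1.161
v 0.72 4.018 2.319
v 0.822 3.055 1.014
v 0.423 4.069 2.171
v 0.498 3.006 0.945
v 0.098 4.02 2.103
v 0.194 2.863 0.965
v -0.205 3.878 2.123
v -0.041 2.649 1.072
v -0.44 3.663 2.23
v -0.173 2.396 1.248
v -0.572 3.41 2.406
v -0.181 2.142 1.468
v -0.58 3.157 2.626
v -0.064 1.927 1.697
v -0.463 2.941 2.855
v 0.16 1.782 1.901
v -0.239 2.796 3.059
v 0.457 1.731 2.049
v 0.058 2.745 3.206
v 0.782 1.78 2.117
v 0.382 2.794 3.275
v -0.922 -1.592 -4.141
v 0.28 -1.887 -3.958
v -1.48 -3.093 -2.902
v -0.278 -3.388 -2.719
v -0.736 -2.318 -2.26
v -0.391 -1.39 -3.026
v -0.809 -3.59 -3.834
v -0.464 -2.662 -4.6
v 0.35 -3.122 -3.768
v 0.395 -2.336 -2.795
v -1.595 -2.644 -4.065
v -1.55 -1.858 -3.092
v -0.272 -1.608 -4.158
v -0.928 -3.372 -2.702
v -1.197 -2.743 -2.432
v -0.491 -2.917 -2.325
v -0.667 -1.316 -3.611
v 0.04 -1.489 -3.503
v -0.557 -1.742 -2.505
v -1.24 -3.491 -3.357
v -0.533 -3.664 -3.249
v -0.709 -2.063 -4.535
v -0.003 -2.237 -4.428
v -0.643 -3.238 -4.355
v 0.476 -2.507 -3.939
v 0.148 -3.389 -3.211
v -0.164 -3.508 -3.866
v 0.038 -2.963 -4.316
v 0.502 -2.045 -3.367
v 0.174 -2.927 -2.639
v -0.095 -2.298 -2.37
v 0.107 -1.753 -2.82
v 0.543 -2.771 -3.256
v -1.374 -2.053 -4.221
v -1.702 -2.935 -3.493
v -1.307 -3.227 -4.04
v -1.105 -2.682 -4.49
v -1.348 -1.591 -3.649
v -1.676 -2.473 -2.921
v -1.238 -2.017 -2.544
v -1.036 -1.472 -2.994
v -1.743 -2.209 -3.604
f 2 4 1
f 5 2 1
f 1 4 3
f 3 5 1
f 2 8 4
f 6 2 5
f 6 8 2
f 4 8 3
f 7 5 3
f 3 8 7
f 7 6 5
f 8 6 7
f 10 9 13
f 10 13 11
f 11 13 14
f 11 14 12
f 13 9 15
f 13 15 14
f 14 15 16
f 14 16 12
f 15 9 17
f 15 17 16
f 16 17 18
f 16 18 12
f 17 9 19
f 17 19 18
f 18 19 20
f 18 20 12
f 19 9 21
f 19 21 20
f 20 21 22
f 20 22 12
f 21 9 23
f 21 23 22
f 22 23 24
f 22 24 12
f 23 9 25
f 23 25 24
f 24 25 26
f 24 26 12
f 25 9 27
f 25 27 26
f 26 27 28
f 26 28 12
f 27 9 29
f 27 29 28
f 28 29 30
f 28 30 12
f 29 9 31
f 29 31 30
f 30 31 32
f 30 32 12
f 31 9 33
f 31 33 32
f 32 33 34
f 32 34 12
f 33 9 35
f 33 35 34
f 34 35 36
f 34 36 12
f 35 9 37
f 35 37 36
f 36 37 38
f 36 38 12
f 37 9 39
f 37 39 38
f 38 39 40
f 38 40 12
f 39 9 41
f 39 41 40
f 40 41 42
f 40 42 12
f 41 9 10
f 41 10 42
f 42 10 11
f 42 11 12
f 43 80 59
f 80 54 83
f 59 83 48
f 80 83 59
f 43 59 55
f 59 48 60
f 55 60 44
f 59 60 55
f 43 55 64
f 55 44 65
f 64 65 50
f 55 65 64
f 43 64 76
f 64 50 79
f 76 79 53
f 64 79 76
f 43 76 80
f 76 53 84
f 80 84 54
f 76 84 80
f 44 60 71
f 60 48 74
f 71 74 52
f 60 74 71
f 48 83 61
f 83 54 82
f 61 82 47
f 83 82 61
f 54 84 81
f 84 53 77
f 81 77 45
f 84 77 81
f 53 79 78
f 79 50 66
f 78 66 49
f 79 66 78
f 50 65 70
f 65 44 67
f 70 67 51
f 65 67 70
f 46 72 58
f 72 52 73
f 58 73 47
f 72 73 58
f 46 58 56
f 58 47 57
f 56 57 45
f 58 57 56
f 46 56 63
f 56 45 62
f 63 62 49
f 56 62 63
f 46 63 68
f 63 49 69
f 68 69 51
f 63 69 68
f 46 68 72
f 68 51 75
f 72 75 52
f 68 75 72
f 47 73 61
f 73 52 74
f 61 74 48
f 73 74 61
f 45 57 81
f 57 47 82
f 81 82 54
f 57 82 81
f 49 62 78
f 62 45 77
f 78 77 53
f 62 77 78
f 51 69 70
f 69 49 66
f 70 66 50
f 69 66 70
f 52 75 71
f 75 51 67
f 71 67 44
f 75 67 71



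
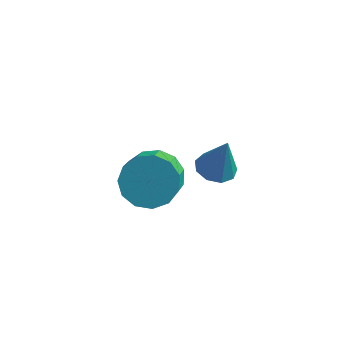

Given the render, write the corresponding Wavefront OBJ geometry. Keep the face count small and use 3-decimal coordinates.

v -1.266 -0.531 -1.61
v -0.75 -0.301 -1.744
v -0.954 -0.529 -0.41
v -1.015 -0.012 -1.676
v -1.396 0.033 -1.577
v -1.717 -0.186 -1.494
v -1.826 -0.566 -1.465
v -1.673 -0.93 -1.504
v -1.33 -1.107 -1.592
v -0.956 -1.015 -1.689
v -0.727 -0.697 -1.749
v -2.186 -2.713 -0.067
v -1.803 -2.232 0.397
v -1.59 -3.207 1.23
v -1.974 -3.687 0.767
v -2.218 -2.217 0.521
v -2.005 -3.191 1.355
v -2.623 -2.358 0.459
v -2.411 -3.333 1.293
v -2.89 -2.613 0.23
v -2.677 -3.587 1.063
v -2.933 -2.899 -0.094
v -2.72 -3.873 0.74
v -2.739 -3.126 -0.409
v -2.526 -4.1 0.425
v -2.37 -3.222 -0.615
v -2.157 -4.196 0.219
v -1.942 -3.156 -0.647
v -1.729 -4.13 0.187
v -1.592 -2.95 -0.495
v -1.379 -3.924 0.338
v -1.431 -2.668 -0.207
v -1.218 -3.642 0.626
v -1.509 -2.401 0.125
v -1.296 -3.375 0.959
f 2 1 4
f 2 4 3
f 4 1 5
f 4 5 3
f 5 1 6
f 5 6 3
f 6 1 7
f 6 7 3
f 7 1 8
f 7 8 3
f 8 1 9
f 8 9 3
f 9 1 10
f 9 10 3
f 10 1 11
f 10 11 3
f 11 1 2
f 11 2 3
f 13 12 16
f 13 16 14
f 14 16 17
f 14 17 15
f 16 12 18
f 16 18 17
f 17 18 19
f 17 19 15
f 18 12 20
f 18 20 19
f 19 20 21
f 19 21 15
f 20 12 22
f 20 22 21
f 21 22 23
f 21 23 15
f 22 12 24
f 22 24 23
f 23 24 25
f 23 25 15
f 24 12 26
f 24 26 25
f 25 26 27
f 25 27 15
f 26 12 28
f 26 28 27
f 27 28 29
f 27 29 15
f 28 12 30
f 28 30 29
f 29 30 31
f 29 31 15
f 30 12 32
f 30 32 31
f 31 32 33
f 31 33 15
f 32 12 34
f 32 34 33
f 33 34 35
f 33 35 15
f 34 12 13
f 34 13 35
f 35 13 14
f 35 14 15



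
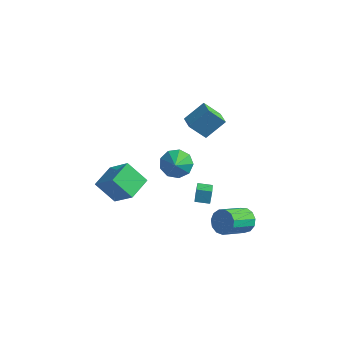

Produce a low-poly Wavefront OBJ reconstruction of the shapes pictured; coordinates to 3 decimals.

v 0.8 2.48 3.979
v 1.546 3.51 5.045
v 0.036 3.197 3.821
v 0.783 4.228 4.886
v 1.617 3.092 2.814
v 2.364 4.123 3.879
v 0.854 3.81 2.655
v 1.6 4.84 3.721
v -4.84 0.701 -3.031
v -3.333 0.391 -1.573
v -4.806 2.371 -2.711
v -3.299 2.06 -1.253
v -3.561 0.92 -4.307
v -2.054 0.609 -2.849
v -3.527 2.589 -3.987
v -2.02 2.279 -2.529
v 2.993 -0.558 0.345
v 2.903 -0.163 1.115
v 2.358 0.619 -0.334
v 2.268 1.014 0.436
v 3.812 -0.174 0.244
v 3.722 0.221 1.014
v 3.177 1.003 -0.435
v 3.087 1.398 0.335
v 4.201 3.325 -4.263
v 4.517 2.816 -4.935
v 3.974 1.126 -3.909
v 3.659 1.635 -3.237
v 4.904 2.886 -4.614
v 4.361 1.196 -3.589
v 5.068 3.095 -4.183
v 4.525 1.405 -3.157
v 4.957 3.378 -3.776
v 4.414 1.687 -2.751
v 4.606 3.643 -3.524
v 4.063 1.953 -2.499
v 4.127 3.808 -3.507
v 3.584 2.118 -2.481
v 3.671 3.819 -3.729
v 3.128 2.129 -2.704
v 3.384 3.674 -4.121
v 2.841 1.983 -3.096
v 3.356 3.418 -4.558
v 2.813 1.727 -3.533
v 3.597 3.132 -4.901
v 3.054 1.442 -3.876
v 4.03 2.908 -5.041
v 3.487 1.218 -4.016
v -1.046 4.103 -1.879
v -0.122 4.11 -2.399
v -0.614 3.237 -1.121
v -0.106 4.592 -1.857
v -0.529 4.845 -1.326
v -1.195 4.752 -1.054
v -1.791 4.354 -1.168
v -2.038 3.84 -1.615
v -1.822 3.448 -2.185
v -1.242 3.363 -2.613
v -0.571 3.625 -2.697
f 2 4 1
f 5 2 1
f 1 4 3
f 3 5 1
f 2 8 4
f 6 2 5
f 6 8 2
f 4 8 3
f 7 5 3
f 3 8 7
f 7 6 5
f 8 6 7
f 10 12 9
f 13 10 9
f 9 12 11
f 11 13 9
f 10 16 12
f 14 10 13
f 14 16 10
f 12 16 11
f 15 13 11
f 11 16 15
f 15 14 13
f 16 14 15
f 18 20 17
f 21 18 17
f 17 20 19
f 19 21 17
f 18 24 20
f 22 18 21
f 22 24 18
f 20 24 19
f 23 21 19
f 19 24 23
f 23 22 21
f 24 22 23
f 26 25 29
f 26 29 27
f 27 29 30
f 27 30 28
f 29 25 31
f 29 31 30
f 30 31 32
f 30 32 28
f 31 25 33
f 31 33 32
f 32 33 34
f 32 34 28
f 33 25 35
f 33 35 34
f 34 35 36
f 34 36 28
f 35 25 37
f 35 37 36
f 36 37 38
f 36 38 28
f 37 25 39
f 37 39 38
f 38 39 40
f 38 40 28
f 39 25 41
f 39 41 40
f 40 41 42
f 40 42 28
f 41 25 43
f 41 43 42
f 42 43 44
f 42 44 28
f 43 25 45
f 43 45 44
f 44 45 46
f 44 46 28
f 45 25 47
f 45 47 46
f 46 47 48
f 46 48 28
f 47 25 26
f 47 26 48
f 48 26 27
f 48 27 28
f 50 49 52
f 50 52 51
f 52 49 53
f 52 53 51
f 53 49 54
f 53 54 51
f 54 49 55
f 54 55 51
f 55 49 56
f 55 56 51
f 56 49 57
f 56 57 51
f 57 49 58
f 57 58 51
f 58 49 59
f 58 59 51
f 59 49 50
f 59 50 51



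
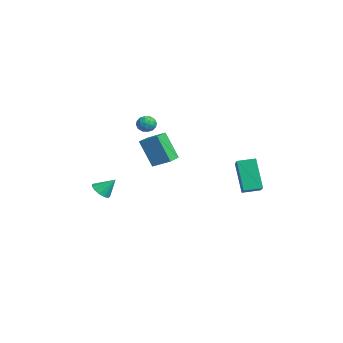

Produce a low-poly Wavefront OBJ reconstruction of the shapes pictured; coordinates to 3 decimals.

v -1.472 -1.22 2.463
v -1.163 -0.898 2.002
v -1.497 -2.062 1.858
v -1.188 -1.74 1.397
v -0.883 -1.895 1.94
v -0.868 -1.375 2.314
v -1.792 -1.585 1.546
v -1.777 -1.065 1.92
v -1.36 -1.124 1.436
v -0.799 -1.315 1.679
v -1.861 -1.645 2.181
v -1.3 -1.836 2.424
v -1.315 -0.985 2.286
v -1.345 -1.975 1.574
v -1.166 -2.066 1.893
v -0.984 -1.877 1.623
v -1.142 -1.265 2.469
v -0.96 -1.076 2.198
v -0.796 -1.662 2.162
v -1.7 -1.884 1.662
v -1.518 -1.695 1.391
v -1.676 -1.083 2.237
v -1.494 -0.894 1.967
v -1.864 -1.298 1.698
v -1.25 -0.928 1.682
v -1.264 -1.424 1.326
v -1.62 -1.333 1.414
v -1.61 -1.027 1.634
v -0.92 -1.041 1.825
v -0.934 -1.536 1.469
v -0.755 -1.627 1.788
v -0.746 -1.321 2.008
v -1.036 -1.174 1.492
v -1.726 -1.424 2.391
v -1.74 -1.919 2.035
v -1.914 -1.639 1.852
v -1.905 -1.333 2.072
v -1.396 -1.536 2.534
v -1.41 -2.032 2.178
v -1.05 -1.933 2.226
v -1.04 -1.627 2.446
v -1.624 -1.786 2.368
v -3.811 -0.035 -2.125
v -4.452 -0.693 -0.248
v -3.144 0.905 -1.568
v -3.784 0.247 0.309
v -2.816 -0.787 -2.049
v -3.456 -1.445 -0.172
v -2.148 0.153 -1.492
v -2.789 -0.505 0.385
v 3.33 2.96 -2.293
v 2.364 2.825 -0.355
v 3.496 4.026 -2.136
v 2.529 3.89 -0.198
v 5.051 2.57 -1.462
v 4.084 2.434 0.476
v 5.216 3.635 -1.305
v 4.25 3.5 0.633
v -3.713 -3.738 -4.11
v -3.253 -3.391 -4.558
v -3.427 -2.902 -3.17
v -3.619 -3.211 -4.607
v -4.016 -3.198 -4.498
v -4.316 -3.357 -4.265
v -4.425 -3.636 -3.984
v -4.307 -3.948 -3.742
v -4.001 -4.193 -3.618
v -3.604 -4.293 -3.649
v -3.241 -4.217 -3.827
v -3.028 -3.989 -4.095
v -3.032 -3.681 -4.368
f 1 38 17
f 38 12 41
f 17 41 6
f 38 41 17
f 1 17 13
f 17 6 18
f 13 18 2
f 17 18 13
f 1 13 22
f 13 2 23
f 22 23 8
f 13 23 22
f 1 22 34
f 22 8 37
f 34 37 11
f 22 37 34
f 1 34 38
f 34 11 42
f 38 42 12
f 34 42 38
f 2 18 29
f 18 6 32
f 29 32 10
f 18 32 29
f 6 41 19
f 41 12 40
f 19 40 5
f 41 40 19
f 12 42 39
f 42 11 35
f 39 35 3
f 42 35 39
f 11 37 36
f 37 8 24
f 36 24 7
f 37 24 36
f 8 23 28
f 23 2 25
f 28 25 9
f 23 25 28
f 4 30 16
f 30 10 31
f 16 31 5
f 30 31 16
f 4 16 14
f 16 5 15
f 14 15 3
f 16 15 14
f 4 14 21
f 14 3 20
f 21 20 7
f 14 20 21
f 4 21 26
f 21 7 27
f 26 27 9
f 21 27 26
f 4 26 30
f 26 9 33
f 30 33 10
f 26 33 30
f 5 31 19
f 31 10 32
f 19 32 6
f 31 32 19
f 3 15 39
f 15 5 40
f 39 40 12
f 15 40 39
f 7 20 36
f 20 3 35
f 36 35 11
f 20 35 36
f 9 27 28
f 27 7 24
f 28 24 8
f 27 24 28
f 10 33 29
f 33 9 25
f 29 25 2
f 33 25 29
f 44 46 43
f 47 44 43
f 43 46 45
f 45 47 43
f 44 50 46
f 48 44 47
f 48 50 44
f 46 50 45
f 49 47 45
f 45 50 49
f 49 48 47
f 50 48 49
f 52 54 51
f 55 52 51
f 51 54 53
f 53 55 51
f 52 58 54
f 56 52 55
f 56 58 52
f 54 58 53
f 57 55 53
f 53 58 57
f 57 56 55
f 58 56 57
f 60 59 62
f 60 62 61
f 62 59 63
f 62 63 61
f 63 59 64
f 63 64 61
f 64 59 65
f 64 65 61
f 65 59 66
f 65 66 61
f 66 59 67
f 66 67 61
f 67 59 68
f 67 68 61
f 68 59 69
f 68 69 61
f 69 59 70
f 69 70 61
f 70 59 71
f 70 71 61
f 71 59 60
f 71 60 61



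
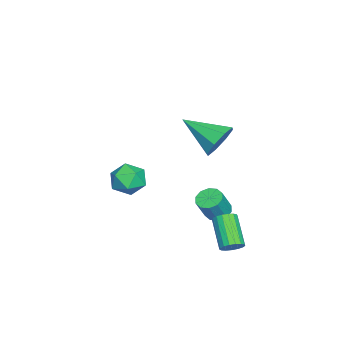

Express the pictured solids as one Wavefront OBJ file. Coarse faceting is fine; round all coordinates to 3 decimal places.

v -1.096 2.843 -3.447
v -0.643 3.366 -3.55
v -0.01 3.06 -2.316
v -0.464 2.537 -2.213
v -0.983 3.525 -3.336
v -0.35 3.219 -2.102
v -1.367 3.423 -3.164
v -0.734 3.118 -1.93
v -1.648 3.1 -3.101
v -1.015 2.794 -1.867
v -1.718 2.679 -3.169
v -1.085 2.373 -1.935
v -1.55 2.32 -3.344
v -0.917 2.014 -2.11
v -1.21 2.161 -3.558
v -0.577 1.855 -2.324
v -0.826 2.262 -3.73
v -0.193 1.957 -2.496
v -0.545 2.586 -3.793
v 0.088 2.28 -2.559
v -0.475 3.007 -3.725
v 0.158 2.701 -2.491
v 0.024 3.169 2.067
v 0.507 3.495 2.928
v -0.404 1.251 3.033
v -0.269 3.669 2.93
v -0.874 3.551 2.426
v -0.952 3.208 1.712
v -0.459 2.843 1.205
v 0.318 2.668 1.204
v 0.923 2.787 1.708
v 1.001 3.13 2.422
v 0.888 4.021 -4.527
v 1.322 3.981 -4.086
v 0.065 3.3 -2.912
v -0.368 3.339 -3.353
v 1.209 4.253 -4.05
v -0.048 3.571 -2.875
v 1.022 4.472 -4.123
v -0.235 3.79 -2.949
v 0.804 4.587 -4.289
v -0.453 3.905 -3.114
v 0.606 4.572 -4.509
v -0.651 3.891 -3.335
v 0.473 4.432 -4.734
v -0.784 3.75 -3.559
v 0.434 4.197 -4.911
v -0.822 3.515 -3.737
v 0.5 3.922 -5
v -0.757 3.24 -3.826
v 0.655 3.669 -4.981
v -0.602 2.988 -3.807
v 0.863 3.497 -4.858
v -0.394 2.816 -3.684
v 1.077 3.445 -4.659
v -0.18 2.764 -3.485
v 1.248 3.525 -4.43
v -0.009 2.843 -3.256
v 1.336 3.719 -4.223
v 0.08 3.037 -3.049
v -4.039 -1.673 -3.056
v -3.246 -1.362 -3.672
v -3.614 -3.298 -3.328
v -2.821 -2.987 -3.944
v -2.783 -2.81 -2.908
v -3.045 -1.806 -2.74
v -3.815 -2.854 -4.26
v -4.077 -1.85 -4.092
v -3.107 -2.093 -4.416
v -2.469 -2.065 -3.581
v -4.391 -2.595 -3.419
v -3.753 -2.567 -2.584
f 2 1 5
f 2 5 3
f 3 5 6
f 3 6 4
f 5 1 7
f 5 7 6
f 6 7 8
f 6 8 4
f 7 1 9
f 7 9 8
f 8 9 10
f 8 10 4
f 9 1 11
f 9 11 10
f 10 11 12
f 10 12 4
f 11 1 13
f 11 13 12
f 12 13 14
f 12 14 4
f 13 1 15
f 13 15 14
f 14 15 16
f 14 16 4
f 15 1 17
f 15 17 16
f 16 17 18
f 16 18 4
f 17 1 19
f 17 19 18
f 18 19 20
f 18 20 4
f 19 1 21
f 19 21 20
f 20 21 22
f 20 22 4
f 21 1 2
f 21 2 22
f 22 2 3
f 22 3 4
f 24 23 26
f 24 26 25
f 26 23 27
f 26 27 25
f 27 23 28
f 27 28 25
f 28 23 29
f 28 29 25
f 29 23 30
f 29 30 25
f 30 23 31
f 30 31 25
f 31 23 32
f 31 32 25
f 32 23 24
f 32 24 25
f 34 33 37
f 34 37 35
f 35 37 38
f 35 38 36
f 37 33 39
f 37 39 38
f 38 39 40
f 38 40 36
f 39 33 41
f 39 41 40
f 40 41 42
f 40 42 36
f 41 33 43
f 41 43 42
f 42 43 44
f 42 44 36
f 43 33 45
f 43 45 44
f 44 45 46
f 44 46 36
f 45 33 47
f 45 47 46
f 46 47 48
f 46 48 36
f 47 33 49
f 47 49 48
f 48 49 50
f 48 50 36
f 49 33 51
f 49 51 50
f 50 51 52
f 50 52 36
f 51 33 53
f 51 53 52
f 52 53 54
f 52 54 36
f 53 33 55
f 53 55 54
f 54 55 56
f 54 56 36
f 55 33 57
f 55 57 56
f 56 57 58
f 56 58 36
f 57 33 59
f 57 59 58
f 58 59 60
f 58 60 36
f 59 33 34
f 59 34 60
f 60 34 35
f 60 35 36
f 61 72 66
f 61 66 62
f 61 62 68
f 61 68 71
f 61 71 72
f 62 66 70
f 66 72 65
f 72 71 63
f 71 68 67
f 68 62 69
f 64 70 65
f 64 65 63
f 64 63 67
f 64 67 69
f 64 69 70
f 65 70 66
f 63 65 72
f 67 63 71
f 69 67 68
f 70 69 62



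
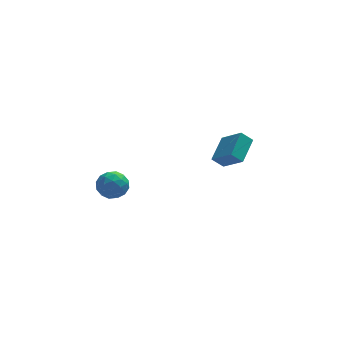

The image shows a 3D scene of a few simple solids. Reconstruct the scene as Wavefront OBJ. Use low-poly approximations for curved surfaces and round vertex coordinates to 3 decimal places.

v -3.99 -0.782 -2.989
v -3.07 -0.63 -2.827
v -4.05 -1.71 -1.773
v -3.13 -1.558 -1.611
v -3.756 -0.86 -1.478
v -3.719 -0.287 -2.23
v -3.401 -2.053 -2.37
v -3.364 -1.48 -3.122
v -2.706 -1.415 -2.445
v -2.925 -0.678 -1.893
v -4.195 -1.662 -2.707
v -4.414 -0.925 -2.155
v -3.524 -0.625 -3.015
v -3.596 -1.715 -1.585
v -3.963 -1.305 -1.507
v -3.423 -1.216 -1.412
v -3.906 -0.423 -2.664
v -3.365 -0.333 -2.569
v -3.768 -0.469 -1.776
v -3.755 -2.007 -2.031
v -3.214 -1.917 -1.936
v -3.697 -1.124 -3.188
v -3.157 -1.035 -3.093
v -3.352 -1.871 -2.824
v -2.77 -0.997 -2.695
v -2.806 -1.542 -1.98
v -2.965 -1.833 -2.426
v -2.943 -1.496 -2.868
v -2.899 -0.564 -2.371
v -2.934 -1.109 -1.656
v -3.302 -0.699 -1.578
v -3.28 -0.362 -2.02
v -2.685 -1.025 -2.146
v -4.186 -1.231 -2.944
v -4.221 -1.776 -2.229
v -3.84 -1.978 -2.58
v -3.818 -1.641 -3.022
v -4.314 -0.798 -2.62
v -4.35 -1.343 -1.905
v -4.177 -0.844 -1.732
v -4.155 -0.507 -2.174
v -4.435 -1.315 -2.454
v 2.287 2.273 -3.327
v 3.184 1.233 -2.259
v 3.094 3.694 -2.62
v 3.991 2.654 -1.552
v 2.949 2.206 -3.948
v 3.846 1.166 -2.88
v 3.756 3.627 -3.241
v 4.653 2.587 -2.173
f 1 38 17
f 38 12 41
f 17 41 6
f 38 41 17
f 1 17 13
f 17 6 18
f 13 18 2
f 17 18 13
f 1 13 22
f 13 2 23
f 22 23 8
f 13 23 22
f 1 22 34
f 22 8 37
f 34 37 11
f 22 37 34
f 1 34 38
f 34 11 42
f 38 42 12
f 34 42 38
f 2 18 29
f 18 6 32
f 29 32 10
f 18 32 29
f 6 41 19
f 41 12 40
f 19 40 5
f 41 40 19
f 12 42 39
f 42 11 35
f 39 35 3
f 42 35 39
f 11 37 36
f 37 8 24
f 36 24 7
f 37 24 36
f 8 23 28
f 23 2 25
f 28 25 9
f 23 25 28
f 4 30 16
f 30 10 31
f 16 31 5
f 30 31 16
f 4 16 14
f 16 5 15
f 14 15 3
f 16 15 14
f 4 14 21
f 14 3 20
f 21 20 7
f 14 20 21
f 4 21 26
f 21 7 27
f 26 27 9
f 21 27 26
f 4 26 30
f 26 9 33
f 30 33 10
f 26 33 30
f 5 31 19
f 31 10 32
f 19 32 6
f 31 32 19
f 3 15 39
f 15 5 40
f 39 40 12
f 15 40 39
f 7 20 36
f 20 3 35
f 36 35 11
f 20 35 36
f 9 27 28
f 27 7 24
f 28 24 8
f 27 24 28
f 10 33 29
f 33 9 25
f 29 25 2
f 33 25 29
f 44 46 43
f 47 44 43
f 43 46 45
f 45 47 43
f 44 50 46
f 48 44 47
f 48 50 44
f 46 50 45
f 49 47 45
f 45 50 49
f 49 48 47
f 50 48 49



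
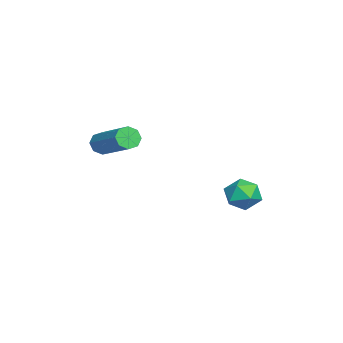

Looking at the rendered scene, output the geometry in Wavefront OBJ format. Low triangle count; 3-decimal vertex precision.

v -2.471 2.406 -2.326
v -1.783 2.704 -2.658
v -1.897 1.216 -2.202
v -1.209 1.514 -2.534
v -1.445 1.76 -1.788
v -1.799 2.496 -1.864
v -1.881 1.424 -2.996
v -2.235 2.16 -3.072
v -1.418 2.097 -3.071
v -1.148 2.305 -2.325
v -2.532 1.615 -2.535
v -2.262 1.823 -1.789
v 0.247 -3.075 0.878
v 0.629 -3.352 0.636
v 2.094 -2.163 1.581
v 1.713 -1.885 1.822
v 0.509 -3.032 0.419
v 1.974 -1.843 1.363
v 0.236 -2.736 0.47
v 1.701 -1.547 1.414
v -0.03 -2.639 0.76
v 1.435 -1.45 1.705
v -0.134 -2.797 1.119
v 1.331 -1.608 2.064
v -0.014 -3.117 1.337
v 1.451 -1.928 2.281
v 0.259 -3.413 1.286
v 1.724 -2.224 2.23
v 0.525 -3.51 0.995
v 1.99 -2.321 1.94
f 1 12 6
f 1 6 2
f 1 2 8
f 1 8 11
f 1 11 12
f 2 6 10
f 6 12 5
f 12 11 3
f 11 8 7
f 8 2 9
f 4 10 5
f 4 5 3
f 4 3 7
f 4 7 9
f 4 9 10
f 5 10 6
f 3 5 12
f 7 3 11
f 9 7 8
f 10 9 2
f 14 13 17
f 14 17 15
f 15 17 18
f 15 18 16
f 17 13 19
f 17 19 18
f 18 19 20
f 18 20 16
f 19 13 21
f 19 21 20
f 20 21 22
f 20 22 16
f 21 13 23
f 21 23 22
f 22 23 24
f 22 24 16
f 23 13 25
f 23 25 24
f 24 25 26
f 24 26 16
f 25 13 27
f 25 27 26
f 26 27 28
f 26 28 16
f 27 13 29
f 27 29 28
f 28 29 30
f 28 30 16
f 29 13 14
f 29 14 30
f 30 14 15
f 30 15 16



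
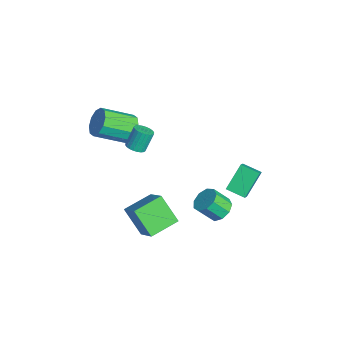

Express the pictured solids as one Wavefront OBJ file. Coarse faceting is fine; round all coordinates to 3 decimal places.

v -3.133 -0.914 0.871
v -2.682 -0.533 1.603
v -2.736 -2.345 2.58
v -3.187 -2.726 1.849
v -3.253 -0.468 1.69
v -3.307 -2.281 2.668
v -3.778 -0.574 1.465
v -3.832 -2.387 2.442
v -4.056 -0.81 1.013
v -4.111 -2.622 1.99
v -3.982 -1.085 0.507
v -4.036 -2.898 1.484
v -3.584 -1.295 0.14
v -3.638 -3.107 1.117
v -3.013 -1.359 0.052
v -3.067 -3.172 1.03
v -2.488 -1.253 0.278
v -2.542 -3.066 1.255
v -2.209 -1.018 0.73
v -2.264 -2.83 1.707
v -2.284 -0.742 1.236
v -2.338 -2.555 2.213
v 2.545 -2.44 -0.438
v 3.895 -2.167 0.72
v 1.93 -0.86 -0.095
v 3.28 -0.586 1.063
v 3.56 -1.754 -1.783
v 4.91 -1.48 -0.625
v 2.945 -0.173 -1.44
v 4.295 0.1 -0.282
v -1.415 -0.978 0.855
v -1.069 -1.369 1.131
v -1.36 -0.813 2.281
v -1.705 -0.422 2.005
v -0.92 -1.199 1.087
v -1.21 -0.644 2.237
v -0.845 -0.997 1.008
v -1.136 -0.441 2.158
v -0.857 -0.791 0.905
v -1.148 -0.235 2.055
v -0.955 -0.614 0.795
v -1.245 -0.058 1.945
v -1.122 -0.492 0.694
v -1.412 0.064 1.844
v -1.333 -0.444 0.617
v -1.624 0.112 1.767
v -1.558 -0.478 0.577
v -1.848 0.078 1.727
v -1.76 -0.587 0.579
v -2.051 -0.031 1.729
v -1.91 -0.756 0.623
v -2.2 -0.201 1.773
v -1.984 -0.959 0.702
v -2.275 -0.403 1.852
v -1.972 -1.165 0.805
v -2.263 -0.609 1.955
v -1.875 -1.342 0.915
v -2.165 -0.786 2.065
v -1.708 -1.464 1.016
v -1.998 -0.908 2.166
v -1.496 -1.512 1.093
v -1.787 -0.956 2.243
v -1.272 -1.478 1.133
v -1.562 -0.922 2.283
v 3.202 2.636 -0.992
v 3.852 2.957 -0.631
v 3.728 2.125 0.333
v 3.078 1.804 -0.028
v 3.394 3.22 -0.464
v 3.269 2.388 0.5
v 2.846 3.209 -0.544
v 2.721 2.377 0.42
v 2.464 2.93 -0.834
v 2.34 2.098 0.131
v 2.428 2.514 -1.198
v 2.304 1.682 -0.233
v 2.755 2.155 -1.465
v 2.63 1.323 -0.501
v 3.29 2.021 -1.512
v 3.166 1.189 -0.547
v 3.785 2.175 -1.315
v 3.66 1.343 -0.35
v 4.007 2.545 -0.967
v 3.882 1.713 -0.003
v 3.006 3.083 0.646
v 2.285 4.059 1.851
v 3.668 3.937 0.35
v 2.947 4.913 1.555
v 3.673 2.787 1.285
v 2.952 3.763 2.49
v 4.335 3.641 0.989
v 3.614 4.617 2.194
f 2 1 5
f 2 5 3
f 3 5 6
f 3 6 4
f 5 1 7
f 5 7 6
f 6 7 8
f 6 8 4
f 7 1 9
f 7 9 8
f 8 9 10
f 8 10 4
f 9 1 11
f 9 11 10
f 10 11 12
f 10 12 4
f 11 1 13
f 11 13 12
f 12 13 14
f 12 14 4
f 13 1 15
f 13 15 14
f 14 15 16
f 14 16 4
f 15 1 17
f 15 17 16
f 16 17 18
f 16 18 4
f 17 1 19
f 17 19 18
f 18 19 20
f 18 20 4
f 19 1 21
f 19 21 20
f 20 21 22
f 20 22 4
f 21 1 2
f 21 2 22
f 22 2 3
f 22 3 4
f 24 26 23
f 27 24 23
f 23 26 25
f 25 27 23
f 24 30 26
f 28 24 27
f 28 30 24
f 26 30 25
f 29 27 25
f 25 30 29
f 29 28 27
f 30 28 29
f 32 31 35
f 32 35 33
f 33 35 36
f 33 36 34
f 35 31 37
f 35 37 36
f 36 37 38
f 36 38 34
f 37 31 39
f 37 39 38
f 38 39 40
f 38 40 34
f 39 31 41
f 39 41 40
f 40 41 42
f 40 42 34
f 41 31 43
f 41 43 42
f 42 43 44
f 42 44 34
f 43 31 45
f 43 45 44
f 44 45 46
f 44 46 34
f 45 31 47
f 45 47 46
f 46 47 48
f 46 48 34
f 47 31 49
f 47 49 48
f 48 49 50
f 48 50 34
f 49 31 51
f 49 51 50
f 50 51 52
f 50 52 34
f 51 31 53
f 51 53 52
f 52 53 54
f 52 54 34
f 53 31 55
f 53 55 54
f 54 55 56
f 54 56 34
f 55 31 57
f 55 57 56
f 56 57 58
f 56 58 34
f 57 31 59
f 57 59 58
f 58 59 60
f 58 60 34
f 59 31 61
f 59 61 60
f 60 61 62
f 60 62 34
f 61 31 63
f 61 63 62
f 62 63 64
f 62 64 34
f 63 31 32
f 63 32 64
f 64 32 33
f 64 33 34
f 66 65 69
f 66 69 67
f 67 69 70
f 67 70 68
f 69 65 71
f 69 71 70
f 70 71 72
f 70 72 68
f 71 65 73
f 71 73 72
f 72 73 74
f 72 74 68
f 73 65 75
f 73 75 74
f 74 75 76
f 74 76 68
f 75 65 77
f 75 77 76
f 76 77 78
f 76 78 68
f 77 65 79
f 77 79 78
f 78 79 80
f 78 80 68
f 79 65 81
f 79 81 80
f 80 81 82
f 80 82 68
f 81 65 83
f 81 83 82
f 82 83 84
f 82 84 68
f 83 65 66
f 83 66 84
f 84 66 67
f 84 67 68
f 86 88 85
f 89 86 85
f 85 88 87
f 87 89 85
f 86 92 88
f 90 86 89
f 90 92 86
f 88 92 87
f 91 89 87
f 87 92 91
f 91 90 89
f 92 90 91



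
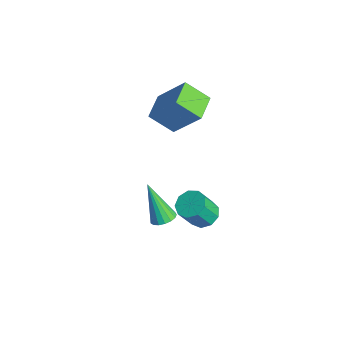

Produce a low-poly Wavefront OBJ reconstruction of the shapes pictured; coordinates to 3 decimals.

v 2.861 -3.327 -1.304
v 3.367 -3.195 -1.03
v 1.999 -3.693 0.464
v 3.231 -2.947 -1.044
v 3.011 -2.787 -1.119
v 2.756 -2.75 -1.235
v 2.526 -2.846 -1.368
v 2.372 -3.051 -1.485
v 2.33 -3.32 -1.561
v 2.41 -3.591 -1.578
v 2.593 -3.8 -1.532
v 2.838 -3.902 -1.434
v 3.088 -3.872 -1.306
v 3.286 -3.717 -1.177
v 3.386 -3.472 -1.077
v 1.051 -0.642 -4.198
v 1.625 -0.201 -4
v 1.742 -0.918 -2.745
v 1.169 -1.358 -2.942
v 1.183 0.005 -3.841
v 1.3 -0.712 -2.586
v 0.679 -0.092 -3.849
v 0.796 -0.808 -2.594
v 0.349 -0.446 -4.02
v 0.467 -1.162 -2.765
v 0.348 -0.891 -4.274
v 0.466 -1.608 -3.019
v 0.676 -1.22 -4.493
v 0.794 -1.937 -3.238
v 1.179 -1.278 -4.573
v 1.297 -1.995 -3.318
v 1.623 -1.038 -4.478
v 1.74 -1.755 -3.222
v 1.799 -0.613 -4.251
v 1.916 -1.33 -2.996
v -2.183 -0.287 0.195
v -2.834 -1.204 1.094
v -1.185 0.596 1.818
v -1.836 -0.321 2.717
v -1.164 -1.159 0.043
v -1.815 -2.076 0.942
v -0.166 -0.276 1.666
v -0.817 -1.193 2.565
f 2 1 4
f 2 4 3
f 4 1 5
f 4 5 3
f 5 1 6
f 5 6 3
f 6 1 7
f 6 7 3
f 7 1 8
f 7 8 3
f 8 1 9
f 8 9 3
f 9 1 10
f 9 10 3
f 10 1 11
f 10 11 3
f 11 1 12
f 11 12 3
f 12 1 13
f 12 13 3
f 13 1 14
f 13 14 3
f 14 1 15
f 14 15 3
f 15 1 2
f 15 2 3
f 17 16 20
f 17 20 18
f 18 20 21
f 18 21 19
f 20 16 22
f 20 22 21
f 21 22 23
f 21 23 19
f 22 16 24
f 22 24 23
f 23 24 25
f 23 25 19
f 24 16 26
f 24 26 25
f 25 26 27
f 25 27 19
f 26 16 28
f 26 28 27
f 27 28 29
f 27 29 19
f 28 16 30
f 28 30 29
f 29 30 31
f 29 31 19
f 30 16 32
f 30 32 31
f 31 32 33
f 31 33 19
f 32 16 34
f 32 34 33
f 33 34 35
f 33 35 19
f 34 16 17
f 34 17 35
f 35 17 18
f 35 18 19
f 37 39 36
f 40 37 36
f 36 39 38
f 38 40 36
f 37 43 39
f 41 37 40
f 41 43 37
f 39 43 38
f 42 40 38
f 38 43 42
f 42 41 40
f 43 41 42



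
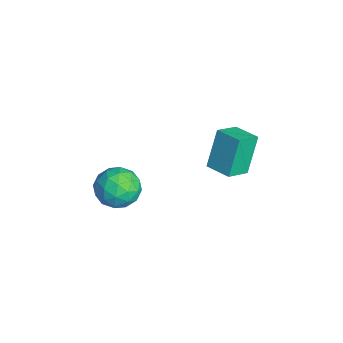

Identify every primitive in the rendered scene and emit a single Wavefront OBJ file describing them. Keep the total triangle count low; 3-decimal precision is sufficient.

v 3.638 2.674 1.549
v 2.95 3.277 3.472
v 2.966 3.689 0.989
v 2.278 4.293 2.913
v 4.722 3.467 1.687
v 4.034 4.071 3.611
v 4.05 4.483 1.128
v 3.362 5.086 3.051
v 2.806 -1.667 1.328
v 3.526 -0.786 1.589
v 3.854 -2.074 -0.189
v 4.574 -1.193 0.072
v 4.54 -2.141 0.752
v 3.893 -1.89 1.69
v 3.487 -0.97 -0.29
v 2.84 -0.719 0.648
v 3.947 -0.356 0.59
v 4.598 -1.08 1.234
v 2.782 -1.78 0.166
v 3.433 -2.504 0.81
v 3.074 -1.191 1.592
v 4.306 -1.669 -0.192
v 4.286 -2.227 0.208
v 4.71 -1.709 0.362
v 3.289 -1.839 1.651
v 3.713 -1.322 1.804
v 4.309 -2.118 1.312
v 3.667 -1.538 -0.404
v 4.091 -1.021 -0.251
v 2.67 -1.151 1.038
v 3.094 -0.633 1.192
v 3.071 -0.742 0.088
v 3.745 -0.42 1.158
v 4.361 -0.66 0.266
v 3.722 -0.528 0.053
v 3.341 -0.381 0.604
v 4.127 -0.846 1.536
v 4.744 -1.085 0.645
v 4.724 -1.642 1.044
v 4.343 -1.494 1.595
v 4.375 -0.593 0.949
v 2.636 -1.775 0.755
v 3.253 -2.014 -0.136
v 3.037 -1.366 -0.195
v 2.656 -1.218 0.356
v 3.019 -2.2 1.134
v 3.635 -2.44 0.242
v 4.039 -2.479 0.796
v 3.658 -2.332 1.347
v 3.005 -2.267 0.451
f 2 4 1
f 5 2 1
f 1 4 3
f 3 5 1
f 2 8 4
f 6 2 5
f 6 8 2
f 4 8 3
f 7 5 3
f 3 8 7
f 7 6 5
f 8 6 7
f 9 46 25
f 46 20 49
f 25 49 14
f 46 49 25
f 9 25 21
f 25 14 26
f 21 26 10
f 25 26 21
f 9 21 30
f 21 10 31
f 30 31 16
f 21 31 30
f 9 30 42
f 30 16 45
f 42 45 19
f 30 45 42
f 9 42 46
f 42 19 50
f 46 50 20
f 42 50 46
f 10 26 37
f 26 14 40
f 37 40 18
f 26 40 37
f 14 49 27
f 49 20 48
f 27 48 13
f 49 48 27
f 20 50 47
f 50 19 43
f 47 43 11
f 50 43 47
f 19 45 44
f 45 16 32
f 44 32 15
f 45 32 44
f 16 31 36
f 31 10 33
f 36 33 17
f 31 33 36
f 12 38 24
f 38 18 39
f 24 39 13
f 38 39 24
f 12 24 22
f 24 13 23
f 22 23 11
f 24 23 22
f 12 22 29
f 22 11 28
f 29 28 15
f 22 28 29
f 12 29 34
f 29 15 35
f 34 35 17
f 29 35 34
f 12 34 38
f 34 17 41
f 38 41 18
f 34 41 38
f 13 39 27
f 39 18 40
f 27 40 14
f 39 40 27
f 11 23 47
f 23 13 48
f 47 48 20
f 23 48 47
f 15 28 44
f 28 11 43
f 44 43 19
f 28 43 44
f 17 35 36
f 35 15 32
f 36 32 16
f 35 32 36
f 18 41 37
f 41 17 33
f 37 33 10
f 41 33 37

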